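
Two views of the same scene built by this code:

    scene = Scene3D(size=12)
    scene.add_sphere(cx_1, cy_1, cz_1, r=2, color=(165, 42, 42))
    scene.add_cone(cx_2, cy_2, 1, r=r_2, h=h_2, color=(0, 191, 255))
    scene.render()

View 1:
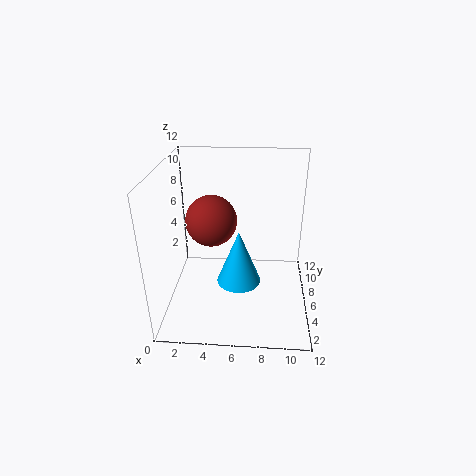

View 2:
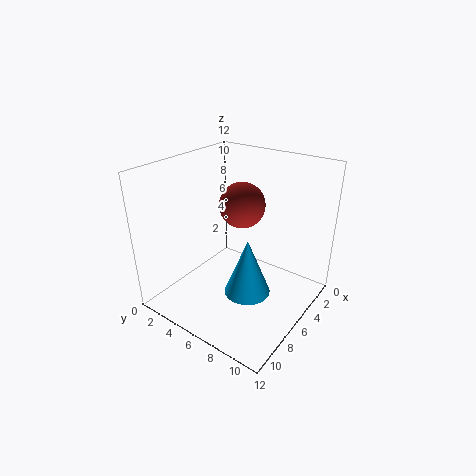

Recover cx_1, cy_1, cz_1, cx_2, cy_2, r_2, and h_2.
cx_1 = 4; cy_1 = 5; cz_1 = 8; cx_2 = 6; cy_2 = 7; r_2 = 2; h_2 = 5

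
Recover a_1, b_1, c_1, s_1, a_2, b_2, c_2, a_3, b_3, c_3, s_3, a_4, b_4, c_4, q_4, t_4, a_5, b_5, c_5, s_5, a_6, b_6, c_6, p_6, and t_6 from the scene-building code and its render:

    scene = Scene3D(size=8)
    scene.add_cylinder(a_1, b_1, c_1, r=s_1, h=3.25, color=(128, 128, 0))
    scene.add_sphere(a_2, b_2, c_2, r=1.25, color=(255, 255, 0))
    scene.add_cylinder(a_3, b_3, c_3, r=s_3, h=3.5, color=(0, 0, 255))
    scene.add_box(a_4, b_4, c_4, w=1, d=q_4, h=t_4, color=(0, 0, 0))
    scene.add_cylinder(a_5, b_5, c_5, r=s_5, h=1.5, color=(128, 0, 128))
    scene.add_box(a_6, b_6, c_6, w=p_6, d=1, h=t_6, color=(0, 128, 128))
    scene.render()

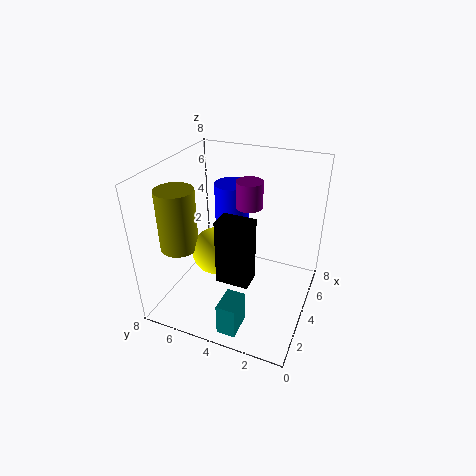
a_1 = 2, b_1 = 6.5, c_1 = 4, s_1 = 1, a_2 = 2.75, b_2 = 4.75, c_2 = 3.75, a_3 = 5.5, b_3 = 5, c_3 = 3, s_3 = 1, a_4 = 0.25, b_4 = 2, c_4 = 4, q_4 = 1.5, t_4 = 3, a_5 = 5, b_5 = 3.75, c_5 = 5.5, s_5 = 0.75, a_6 = 0.5, b_6 = 2.75, c_6 = 0.25, p_6 = 1.5, t_6 = 1.75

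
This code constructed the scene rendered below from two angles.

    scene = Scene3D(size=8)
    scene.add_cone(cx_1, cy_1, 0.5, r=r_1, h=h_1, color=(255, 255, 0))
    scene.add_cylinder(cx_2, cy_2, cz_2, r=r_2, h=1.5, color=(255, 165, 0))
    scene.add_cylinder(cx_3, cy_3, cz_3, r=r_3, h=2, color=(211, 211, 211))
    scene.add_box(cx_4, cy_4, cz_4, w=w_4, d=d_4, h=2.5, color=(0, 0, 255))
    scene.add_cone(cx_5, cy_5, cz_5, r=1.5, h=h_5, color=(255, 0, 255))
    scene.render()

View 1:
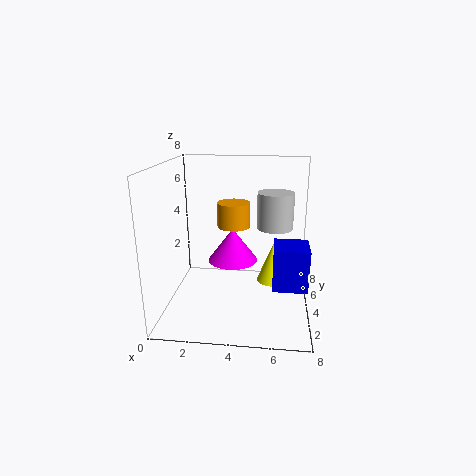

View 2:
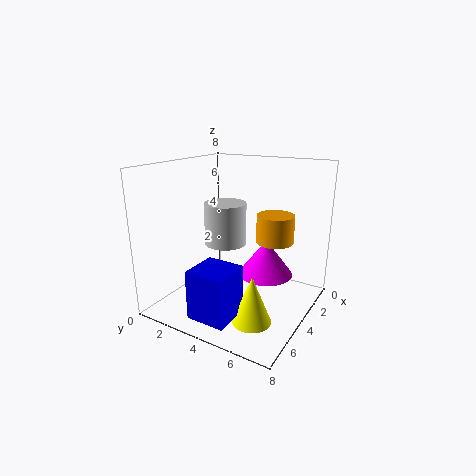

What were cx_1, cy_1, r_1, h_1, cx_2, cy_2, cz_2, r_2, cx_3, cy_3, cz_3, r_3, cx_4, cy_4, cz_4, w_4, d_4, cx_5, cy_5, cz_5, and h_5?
cx_1 = 6, cy_1 = 6, r_1 = 1, h_1 = 2.5, cx_2 = 3.5, cy_2 = 6, cz_2 = 4, r_2 = 1, cx_3 = 6, cy_3 = 4.5, cz_3 = 4.5, r_3 = 1, cx_4 = 6, cy_4 = 3.5, cz_4 = 1, w_4 = 2, d_4 = 2, cx_5 = 3.5, cy_5 = 5.5, cz_5 = 2, h_5 = 2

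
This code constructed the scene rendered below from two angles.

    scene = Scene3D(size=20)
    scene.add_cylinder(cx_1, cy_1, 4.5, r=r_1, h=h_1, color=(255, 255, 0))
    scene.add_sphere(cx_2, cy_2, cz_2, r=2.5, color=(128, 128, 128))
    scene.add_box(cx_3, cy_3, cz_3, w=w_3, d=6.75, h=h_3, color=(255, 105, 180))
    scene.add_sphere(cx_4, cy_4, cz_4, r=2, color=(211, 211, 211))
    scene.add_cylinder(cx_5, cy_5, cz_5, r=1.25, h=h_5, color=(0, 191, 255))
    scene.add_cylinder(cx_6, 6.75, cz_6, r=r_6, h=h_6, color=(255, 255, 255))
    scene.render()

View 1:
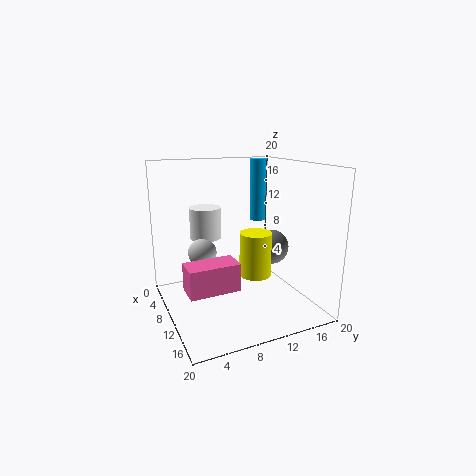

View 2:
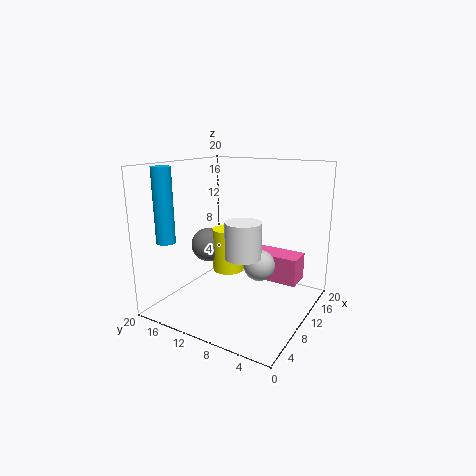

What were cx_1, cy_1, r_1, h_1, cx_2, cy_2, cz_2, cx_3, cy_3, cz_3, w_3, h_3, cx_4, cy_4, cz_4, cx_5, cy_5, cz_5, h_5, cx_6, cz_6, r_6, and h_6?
cx_1 = 11; cy_1 = 12.25; r_1 = 2.25; h_1 = 6.25; cx_2 = 10.25; cy_2 = 15.25; cz_2 = 8; cx_3 = 10.75; cy_3 = 1.75; cz_3 = 4.25; w_3 = 3.5; h_3 = 3.75; cx_4 = 7.75; cy_4 = 5.5; cz_4 = 7.75; cx_5 = 3; cy_5 = 16.75; cz_5 = 10.25; h_5 = 9.75; cx_6 = 5.75; cz_6 = 9.25; r_6 = 2.25; h_6 = 4.5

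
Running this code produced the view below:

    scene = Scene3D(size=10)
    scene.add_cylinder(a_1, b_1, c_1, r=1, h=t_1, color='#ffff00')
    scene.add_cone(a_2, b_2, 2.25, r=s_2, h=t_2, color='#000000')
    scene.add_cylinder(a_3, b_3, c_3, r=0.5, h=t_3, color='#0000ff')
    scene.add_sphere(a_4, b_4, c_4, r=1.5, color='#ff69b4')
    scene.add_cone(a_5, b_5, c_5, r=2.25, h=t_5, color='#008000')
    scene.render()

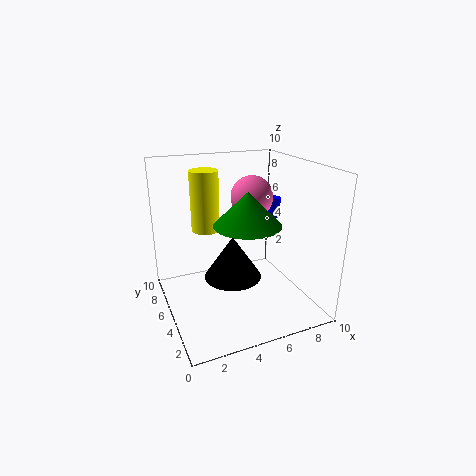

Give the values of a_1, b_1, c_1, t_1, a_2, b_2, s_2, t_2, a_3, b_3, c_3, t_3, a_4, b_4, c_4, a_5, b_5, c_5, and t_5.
a_1 = 3.25; b_1 = 6.75; c_1 = 5.25; t_1 = 4.25; a_2 = 4.5; b_2 = 4.75; s_2 = 2; t_2 = 3; a_3 = 8.75; b_3 = 6.75; c_3 = 5.5; t_3 = 1.5; a_4 = 6.5; b_4 = 6; c_4 = 7.5; a_5 = 5.25; b_5 = 4; c_5 = 6.25; t_5 = 2.25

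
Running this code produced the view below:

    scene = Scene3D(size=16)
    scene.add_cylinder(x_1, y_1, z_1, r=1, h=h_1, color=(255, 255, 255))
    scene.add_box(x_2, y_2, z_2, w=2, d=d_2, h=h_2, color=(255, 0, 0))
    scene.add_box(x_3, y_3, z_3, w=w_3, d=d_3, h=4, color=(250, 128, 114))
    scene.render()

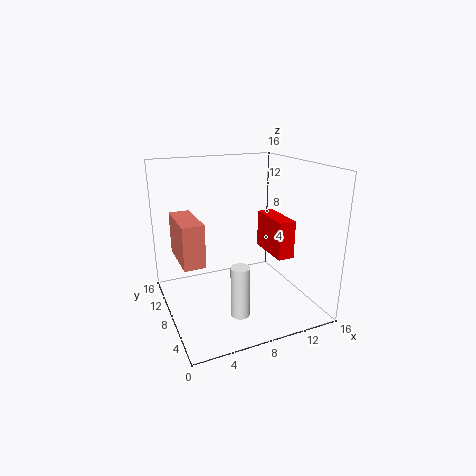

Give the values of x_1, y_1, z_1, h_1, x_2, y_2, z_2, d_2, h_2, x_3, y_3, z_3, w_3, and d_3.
x_1 = 6.5, y_1 = 4, z_1 = 1, h_1 = 5.5, x_2 = 12.5, y_2 = 6.5, z_2 = 5, d_2 = 5.5, h_2 = 4.5, x_3 = 0.5, y_3 = 2.5, z_3 = 8, w_3 = 2, d_3 = 5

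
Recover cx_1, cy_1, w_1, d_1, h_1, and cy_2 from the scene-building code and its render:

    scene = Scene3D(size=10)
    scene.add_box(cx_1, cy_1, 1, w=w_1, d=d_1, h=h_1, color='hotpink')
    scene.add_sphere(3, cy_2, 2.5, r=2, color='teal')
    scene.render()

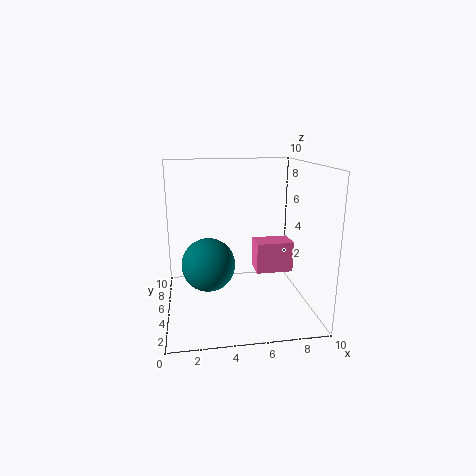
cx_1 = 7; cy_1 = 7.5; w_1 = 3; d_1 = 2; h_1 = 2.5; cy_2 = 6.5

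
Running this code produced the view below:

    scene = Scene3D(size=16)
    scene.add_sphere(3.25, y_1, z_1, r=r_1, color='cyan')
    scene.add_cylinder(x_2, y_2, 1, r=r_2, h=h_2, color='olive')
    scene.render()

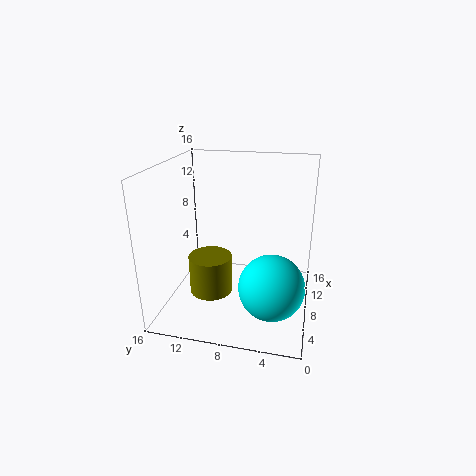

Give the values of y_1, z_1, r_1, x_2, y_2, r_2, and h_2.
y_1 = 3.5
z_1 = 5.25
r_1 = 3.25
x_2 = 7.75
y_2 = 11.25
r_2 = 2.5
h_2 = 4.5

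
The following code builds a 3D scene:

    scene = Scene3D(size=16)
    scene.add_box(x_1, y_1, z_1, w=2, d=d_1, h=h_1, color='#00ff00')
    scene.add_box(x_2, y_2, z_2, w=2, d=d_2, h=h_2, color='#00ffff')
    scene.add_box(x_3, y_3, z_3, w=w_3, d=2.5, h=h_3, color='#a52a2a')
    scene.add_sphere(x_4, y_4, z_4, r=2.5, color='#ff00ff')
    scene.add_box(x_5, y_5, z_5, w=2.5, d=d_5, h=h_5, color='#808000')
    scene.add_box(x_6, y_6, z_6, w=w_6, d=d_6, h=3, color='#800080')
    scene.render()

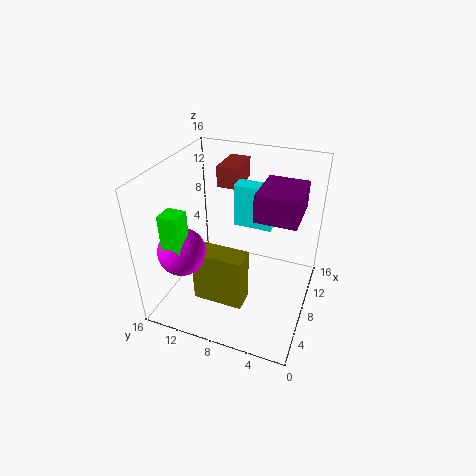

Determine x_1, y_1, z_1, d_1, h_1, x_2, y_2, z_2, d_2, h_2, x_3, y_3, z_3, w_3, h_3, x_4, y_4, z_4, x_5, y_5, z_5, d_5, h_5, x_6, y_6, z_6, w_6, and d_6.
x_1 = 1.5; y_1 = 11.5; z_1 = 7; d_1 = 2; h_1 = 6; x_2 = 10.5; y_2 = 5; z_2 = 8; d_2 = 4.5; h_2 = 5; x_3 = 11.5; y_3 = 9.5; z_3 = 12; w_3 = 4.5; h_3 = 2.5; x_4 = 3.5; y_4 = 12.5; z_4 = 8; x_5 = 3.5; y_5 = 6; z_5 = 2; d_5 = 5.5; h_5 = 6; x_6 = 7; y_6 = 1.5; z_6 = 11; w_6 = 5.5; d_6 = 4.5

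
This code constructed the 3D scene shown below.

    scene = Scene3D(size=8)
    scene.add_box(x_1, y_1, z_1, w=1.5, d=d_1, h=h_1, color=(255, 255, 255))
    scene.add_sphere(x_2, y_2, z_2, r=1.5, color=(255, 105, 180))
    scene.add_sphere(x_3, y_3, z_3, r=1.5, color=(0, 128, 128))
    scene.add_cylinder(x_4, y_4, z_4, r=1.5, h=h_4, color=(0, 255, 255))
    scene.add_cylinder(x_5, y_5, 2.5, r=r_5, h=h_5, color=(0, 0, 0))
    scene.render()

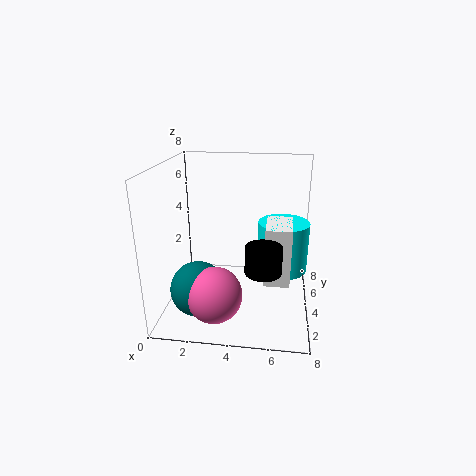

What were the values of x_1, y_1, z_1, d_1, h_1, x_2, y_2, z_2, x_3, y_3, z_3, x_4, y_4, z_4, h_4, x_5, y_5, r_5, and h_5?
x_1 = 5.5
y_1 = 4
z_1 = 1
d_1 = 2.5
h_1 = 3.5
x_2 = 3
y_2 = 2
z_2 = 1.5
x_3 = 2
y_3 = 2.5
z_3 = 1.5
x_4 = 6.5
y_4 = 5.5
z_4 = 1.5
h_4 = 3
x_5 = 5.5
y_5 = 3
r_5 = 1
h_5 = 1.5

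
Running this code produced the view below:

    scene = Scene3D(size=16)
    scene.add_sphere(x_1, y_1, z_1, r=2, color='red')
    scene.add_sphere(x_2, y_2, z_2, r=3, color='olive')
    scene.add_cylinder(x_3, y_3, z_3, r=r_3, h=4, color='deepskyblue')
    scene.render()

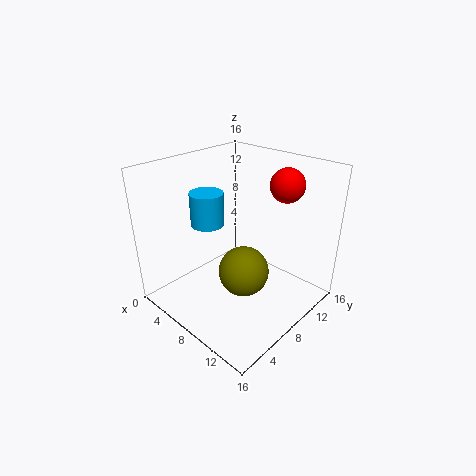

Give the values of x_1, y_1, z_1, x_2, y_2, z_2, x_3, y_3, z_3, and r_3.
x_1 = 10
y_1 = 14
z_1 = 13
x_2 = 8
y_2 = 9
z_2 = 3
x_3 = 3
y_3 = 8
z_3 = 8
r_3 = 2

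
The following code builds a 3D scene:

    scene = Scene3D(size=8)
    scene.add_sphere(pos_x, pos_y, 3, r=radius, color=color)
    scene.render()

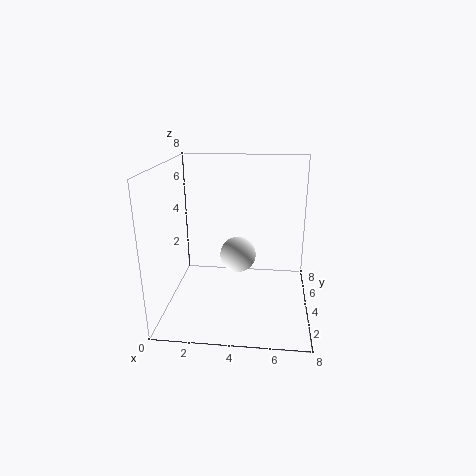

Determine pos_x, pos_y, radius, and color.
pos_x = 4
pos_y = 4
radius = 1
color = 'white'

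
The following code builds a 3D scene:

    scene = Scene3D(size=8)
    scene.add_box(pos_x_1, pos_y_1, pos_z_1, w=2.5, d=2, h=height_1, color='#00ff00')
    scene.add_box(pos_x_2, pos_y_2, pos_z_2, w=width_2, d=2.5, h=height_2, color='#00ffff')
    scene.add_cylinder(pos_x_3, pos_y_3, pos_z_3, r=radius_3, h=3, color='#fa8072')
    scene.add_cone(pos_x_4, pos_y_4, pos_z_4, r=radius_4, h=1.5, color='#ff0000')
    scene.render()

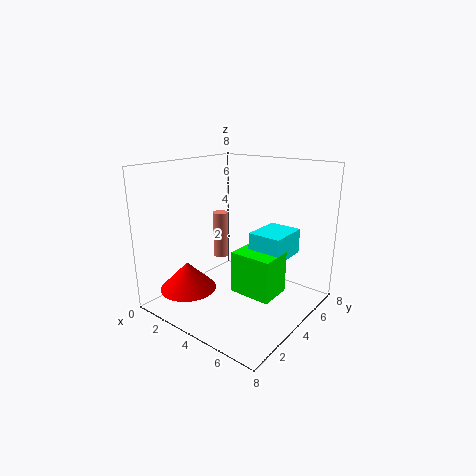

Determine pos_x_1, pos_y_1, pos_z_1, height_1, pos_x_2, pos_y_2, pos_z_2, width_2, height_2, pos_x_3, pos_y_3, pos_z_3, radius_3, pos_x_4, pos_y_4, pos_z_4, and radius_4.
pos_x_1 = 3.5, pos_y_1 = 4, pos_z_1 = 0.5, height_1 = 2.5, pos_x_2 = 4, pos_y_2 = 5, pos_z_2 = 2.5, width_2 = 2, height_2 = 1.5, pos_x_3 = 1, pos_y_3 = 6, pos_z_3 = 1.5, radius_3 = 0.5, pos_x_4 = 2.5, pos_y_4 = 1.5, pos_z_4 = 1.5, radius_4 = 1.5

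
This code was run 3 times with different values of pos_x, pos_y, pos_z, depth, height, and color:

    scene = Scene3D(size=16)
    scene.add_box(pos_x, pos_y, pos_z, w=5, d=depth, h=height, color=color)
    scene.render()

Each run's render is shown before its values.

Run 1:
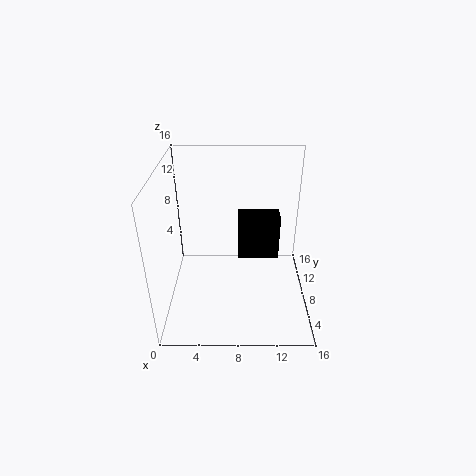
pos_x = 8; pos_y = 10.5; pos_z = 3.5; depth = 2.5; height = 5.5; color = 'black'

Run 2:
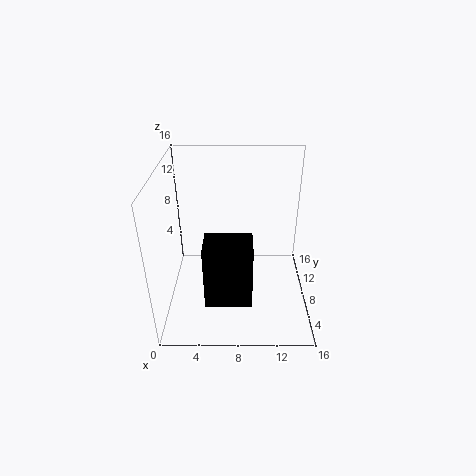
pos_x = 4.5; pos_y = 3; pos_z = 2.5; depth = 3.5; height = 7; color = 'black'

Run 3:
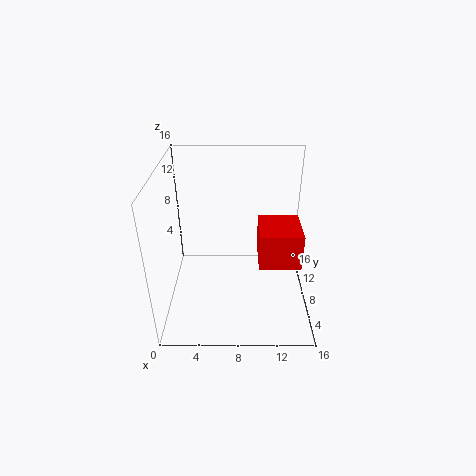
pos_x = 10.5; pos_y = 8; pos_z = 3.5; depth = 5.5; height = 4.5; color = 'red'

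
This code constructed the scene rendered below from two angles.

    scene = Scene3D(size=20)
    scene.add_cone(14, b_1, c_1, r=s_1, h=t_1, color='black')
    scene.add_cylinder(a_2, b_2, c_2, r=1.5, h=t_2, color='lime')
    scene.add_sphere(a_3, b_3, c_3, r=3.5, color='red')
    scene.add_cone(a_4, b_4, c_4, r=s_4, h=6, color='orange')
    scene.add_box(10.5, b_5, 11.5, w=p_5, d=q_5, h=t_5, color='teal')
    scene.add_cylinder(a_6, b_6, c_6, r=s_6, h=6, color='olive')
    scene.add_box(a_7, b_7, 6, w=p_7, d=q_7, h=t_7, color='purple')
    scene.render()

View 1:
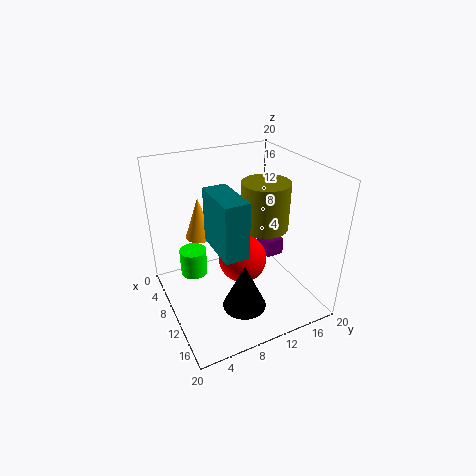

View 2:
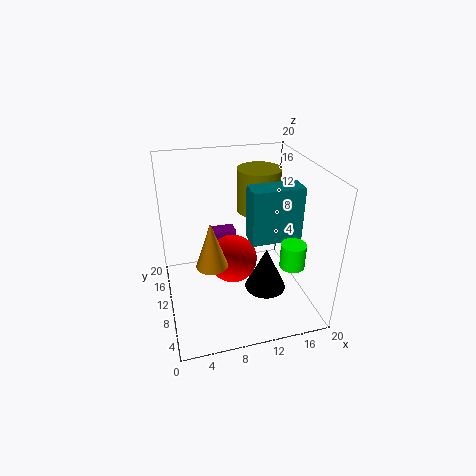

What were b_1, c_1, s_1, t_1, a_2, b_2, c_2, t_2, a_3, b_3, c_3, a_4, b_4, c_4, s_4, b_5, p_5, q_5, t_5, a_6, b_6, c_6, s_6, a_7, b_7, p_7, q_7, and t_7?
b_1 = 9
c_1 = 1.5
s_1 = 3
t_1 = 6.5
a_2 = 14.5
b_2 = 2
c_2 = 10
t_2 = 3
a_3 = 9.5
b_3 = 11
c_3 = 6
a_4 = 5.5
b_4 = 6
c_4 = 9
s_4 = 2
b_5 = 5
p_5 = 6.5
q_5 = 3
t_5 = 7
a_6 = 13.5
b_6 = 12
c_6 = 13
s_6 = 3
a_7 = 7.5
b_7 = 14.5
p_7 = 3.5
q_7 = 2.5
t_7 = 2.5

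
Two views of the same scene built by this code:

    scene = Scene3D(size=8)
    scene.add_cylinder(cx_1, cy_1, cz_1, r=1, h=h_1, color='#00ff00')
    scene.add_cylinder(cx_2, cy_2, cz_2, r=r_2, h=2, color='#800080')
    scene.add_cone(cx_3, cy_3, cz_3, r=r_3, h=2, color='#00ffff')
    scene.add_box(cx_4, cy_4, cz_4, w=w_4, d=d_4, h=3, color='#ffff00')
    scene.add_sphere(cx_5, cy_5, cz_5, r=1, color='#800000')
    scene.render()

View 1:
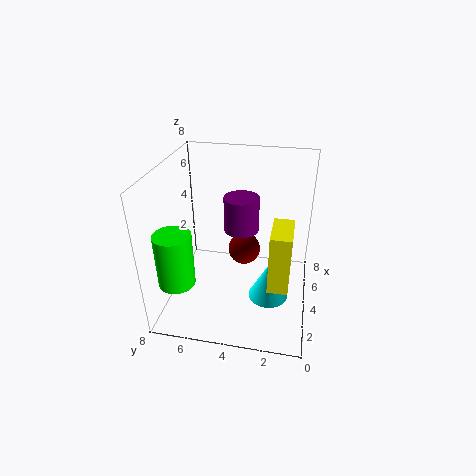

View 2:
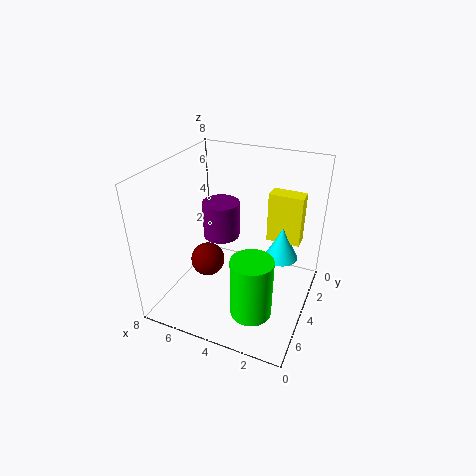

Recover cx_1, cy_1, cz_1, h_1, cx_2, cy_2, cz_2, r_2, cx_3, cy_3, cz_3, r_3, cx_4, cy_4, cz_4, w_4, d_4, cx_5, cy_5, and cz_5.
cx_1 = 2
cy_1 = 7
cz_1 = 2
h_1 = 3
cx_2 = 5
cy_2 = 4
cz_2 = 4
r_2 = 1
cx_3 = 2
cy_3 = 2
cz_3 = 2
r_3 = 1
cx_4 = 1
cy_4 = 1
cz_4 = 3
w_4 = 2
d_4 = 1
cx_5 = 6
cy_5 = 4
cz_5 = 2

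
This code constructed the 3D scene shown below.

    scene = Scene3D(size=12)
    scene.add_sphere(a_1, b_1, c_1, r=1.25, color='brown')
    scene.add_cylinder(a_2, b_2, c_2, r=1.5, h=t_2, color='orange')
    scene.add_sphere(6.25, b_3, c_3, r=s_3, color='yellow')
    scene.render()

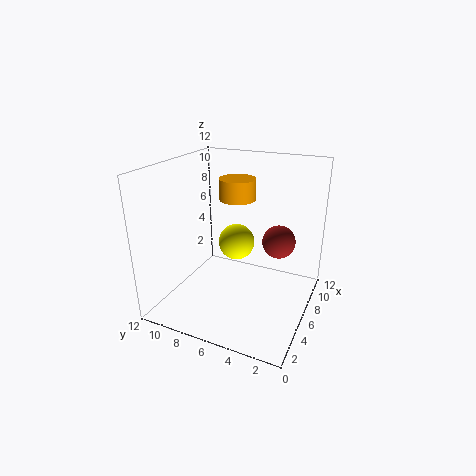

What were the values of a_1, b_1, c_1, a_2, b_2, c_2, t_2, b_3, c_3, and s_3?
a_1 = 5.25
b_1 = 2.25
c_1 = 6.75
a_2 = 7
b_2 = 6.5
c_2 = 9
t_2 = 1.75
b_3 = 6.25
c_3 = 5.5
s_3 = 1.5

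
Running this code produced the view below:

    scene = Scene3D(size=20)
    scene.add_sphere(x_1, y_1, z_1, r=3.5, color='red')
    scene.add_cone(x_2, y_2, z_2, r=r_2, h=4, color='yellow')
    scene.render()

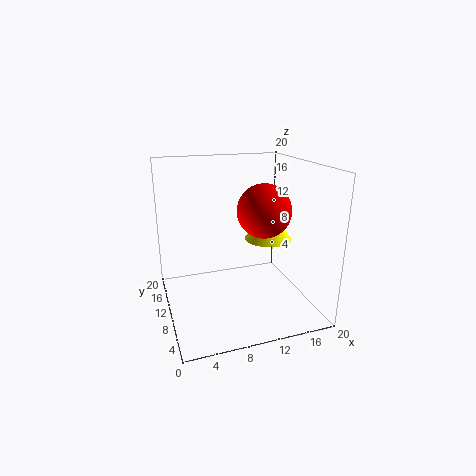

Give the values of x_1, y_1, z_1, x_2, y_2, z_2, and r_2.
x_1 = 12.5, y_1 = 7, z_1 = 14.5, x_2 = 15.5, y_2 = 12, z_2 = 8.5, r_2 = 3.5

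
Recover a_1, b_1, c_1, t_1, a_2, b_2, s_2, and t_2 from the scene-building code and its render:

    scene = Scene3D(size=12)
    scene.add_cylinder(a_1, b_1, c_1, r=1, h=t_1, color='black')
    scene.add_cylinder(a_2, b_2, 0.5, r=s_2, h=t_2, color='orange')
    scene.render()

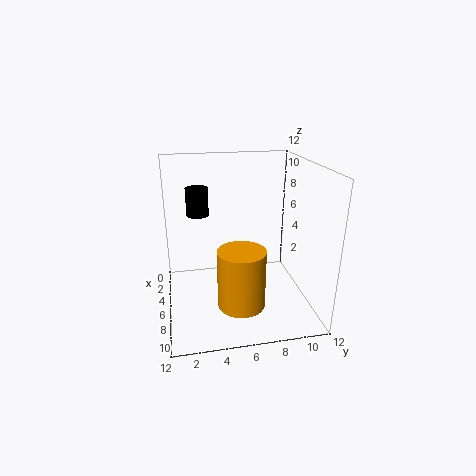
a_1 = 2.5, b_1 = 3, c_1 = 7, t_1 = 2.5, a_2 = 7.5, b_2 = 6, s_2 = 2, t_2 = 5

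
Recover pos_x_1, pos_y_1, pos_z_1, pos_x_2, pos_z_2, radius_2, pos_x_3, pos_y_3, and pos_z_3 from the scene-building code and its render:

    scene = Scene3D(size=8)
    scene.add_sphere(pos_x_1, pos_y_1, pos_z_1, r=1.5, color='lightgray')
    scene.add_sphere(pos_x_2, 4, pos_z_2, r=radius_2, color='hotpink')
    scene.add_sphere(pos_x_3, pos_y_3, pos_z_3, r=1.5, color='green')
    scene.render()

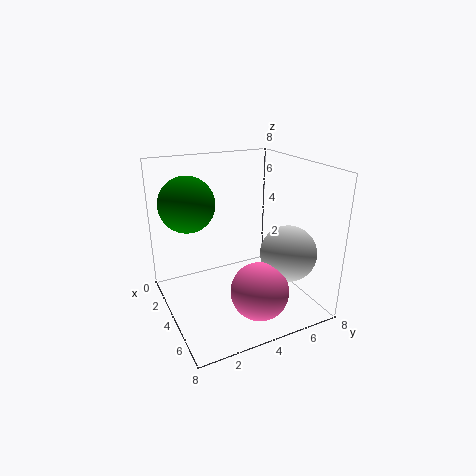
pos_x_1 = 6, pos_y_1 = 6, pos_z_1 = 3.5, pos_x_2 = 6.5, pos_z_2 = 2, radius_2 = 1.5, pos_x_3 = 3, pos_y_3 = 1.5, pos_z_3 = 6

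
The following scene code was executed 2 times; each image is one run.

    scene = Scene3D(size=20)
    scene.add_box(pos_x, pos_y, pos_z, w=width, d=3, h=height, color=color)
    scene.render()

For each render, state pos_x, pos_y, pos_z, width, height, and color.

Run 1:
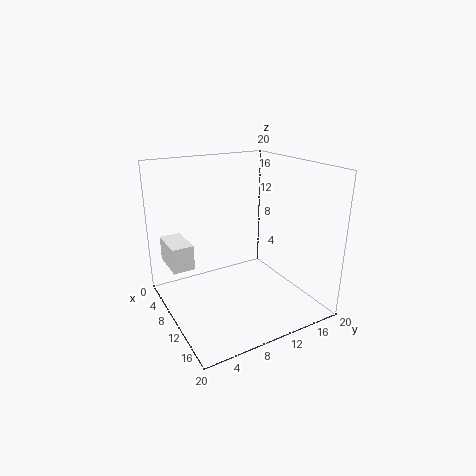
pos_x = 3; pos_y = 1; pos_z = 6; width = 5.5; height = 3.5; color = 'white'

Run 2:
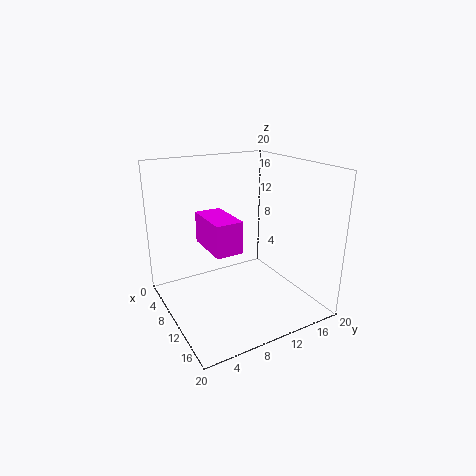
pos_x = 13.5; pos_y = 2.5; pos_z = 12.5; width = 5.5; height = 3.5; color = 'magenta'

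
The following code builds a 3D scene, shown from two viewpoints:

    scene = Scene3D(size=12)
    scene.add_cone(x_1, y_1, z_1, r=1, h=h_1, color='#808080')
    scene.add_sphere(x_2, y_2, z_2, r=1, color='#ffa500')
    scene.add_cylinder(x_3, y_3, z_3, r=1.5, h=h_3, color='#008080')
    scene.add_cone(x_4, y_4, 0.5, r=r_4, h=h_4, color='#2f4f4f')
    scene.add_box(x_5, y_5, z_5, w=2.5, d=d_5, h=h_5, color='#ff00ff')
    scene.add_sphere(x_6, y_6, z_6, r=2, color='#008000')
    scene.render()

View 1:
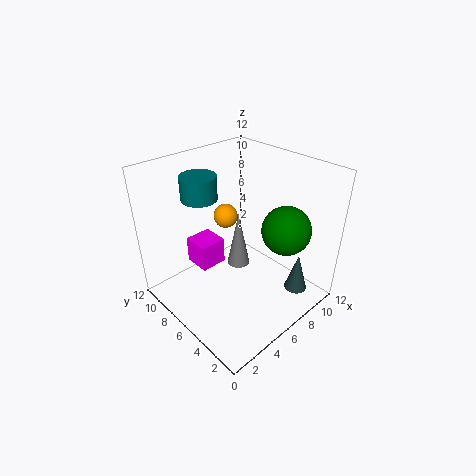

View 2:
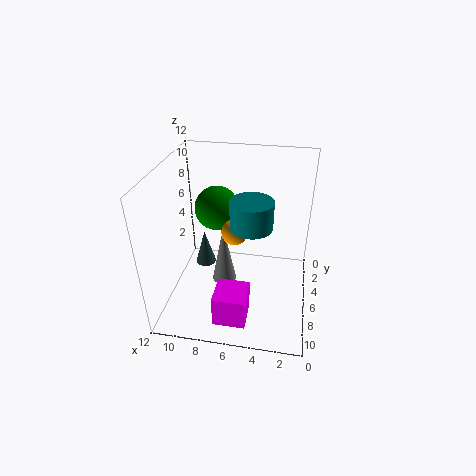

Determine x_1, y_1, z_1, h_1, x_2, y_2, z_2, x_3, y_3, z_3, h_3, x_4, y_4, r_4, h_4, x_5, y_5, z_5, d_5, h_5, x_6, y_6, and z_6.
x_1 = 7
y_1 = 7
z_1 = 2.5
h_1 = 5
x_2 = 6
y_2 = 7.5
z_2 = 7.5
x_3 = 4.5
y_3 = 9
z_3 = 9
h_3 = 2
x_4 = 10
y_4 = 2.5
r_4 = 1
h_4 = 3.5
x_5 = 4.5
y_5 = 9
z_5 = 1.5
d_5 = 2.5
h_5 = 2.5
x_6 = 8.5
y_6 = 3
z_6 = 7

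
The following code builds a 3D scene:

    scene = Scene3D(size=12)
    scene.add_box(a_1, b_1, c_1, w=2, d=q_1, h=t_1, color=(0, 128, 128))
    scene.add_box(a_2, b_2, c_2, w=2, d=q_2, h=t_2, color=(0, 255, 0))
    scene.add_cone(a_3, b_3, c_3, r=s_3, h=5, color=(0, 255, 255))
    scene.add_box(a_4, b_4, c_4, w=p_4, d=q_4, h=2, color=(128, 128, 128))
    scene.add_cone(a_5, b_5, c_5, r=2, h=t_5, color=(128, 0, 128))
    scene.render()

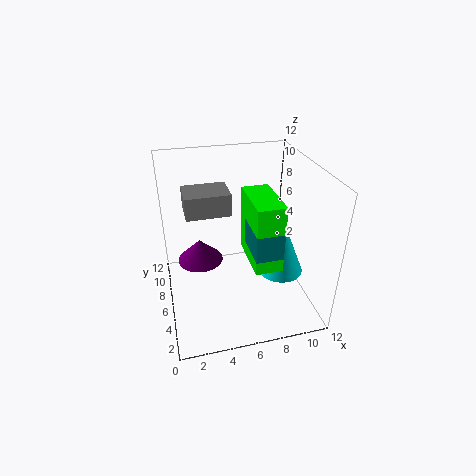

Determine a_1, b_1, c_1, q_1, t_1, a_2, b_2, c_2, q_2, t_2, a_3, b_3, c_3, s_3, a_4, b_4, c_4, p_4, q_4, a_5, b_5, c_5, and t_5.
a_1 = 6; b_1 = 1; c_1 = 7; q_1 = 3; t_1 = 2; a_2 = 6; b_2 = 1; c_2 = 6; q_2 = 4; t_2 = 5; a_3 = 10; b_3 = 6; c_3 = 2; s_3 = 2; a_4 = 2; b_4 = 8; c_4 = 7; p_4 = 4; q_4 = 3; a_5 = 3; b_5 = 8; c_5 = 3; t_5 = 2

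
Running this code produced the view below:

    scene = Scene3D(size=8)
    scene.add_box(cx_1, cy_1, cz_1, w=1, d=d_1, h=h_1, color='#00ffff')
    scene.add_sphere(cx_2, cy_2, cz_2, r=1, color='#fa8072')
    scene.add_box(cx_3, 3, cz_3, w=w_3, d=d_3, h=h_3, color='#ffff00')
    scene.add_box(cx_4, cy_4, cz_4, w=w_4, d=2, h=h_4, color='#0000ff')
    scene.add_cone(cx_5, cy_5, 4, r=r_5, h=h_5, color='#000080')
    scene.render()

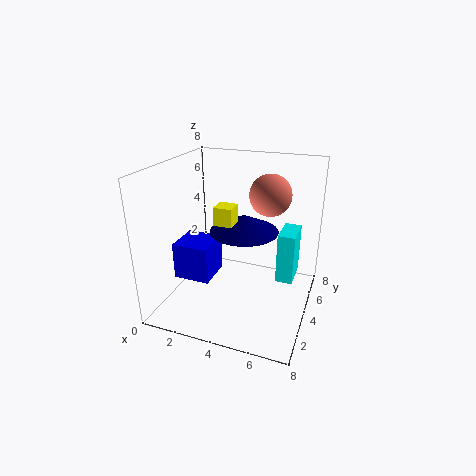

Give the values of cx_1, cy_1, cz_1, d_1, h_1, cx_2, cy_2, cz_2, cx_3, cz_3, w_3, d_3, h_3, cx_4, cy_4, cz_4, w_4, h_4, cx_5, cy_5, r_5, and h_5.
cx_1 = 6; cy_1 = 5; cz_1 = 1; d_1 = 2; h_1 = 3; cx_2 = 6; cy_2 = 3; cz_2 = 7; cx_3 = 3; cz_3 = 5; w_3 = 1; d_3 = 1; h_3 = 1; cx_4 = 1; cy_4 = 2; cz_4 = 2; w_4 = 2; h_4 = 2; cx_5 = 4; cy_5 = 5; r_5 = 2; h_5 = 1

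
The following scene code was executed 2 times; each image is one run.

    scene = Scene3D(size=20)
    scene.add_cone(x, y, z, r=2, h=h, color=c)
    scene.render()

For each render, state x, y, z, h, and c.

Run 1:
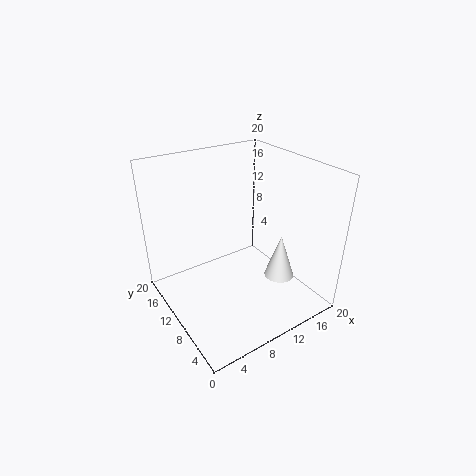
x = 13.5
y = 5
z = 5.5
h = 6
c = 'white'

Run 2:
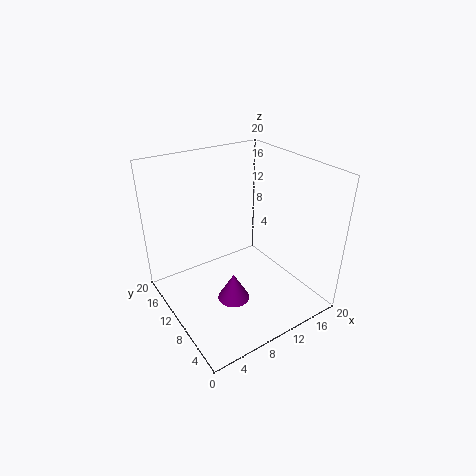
x = 6
y = 5
z = 5
h = 3.5
c = 'purple'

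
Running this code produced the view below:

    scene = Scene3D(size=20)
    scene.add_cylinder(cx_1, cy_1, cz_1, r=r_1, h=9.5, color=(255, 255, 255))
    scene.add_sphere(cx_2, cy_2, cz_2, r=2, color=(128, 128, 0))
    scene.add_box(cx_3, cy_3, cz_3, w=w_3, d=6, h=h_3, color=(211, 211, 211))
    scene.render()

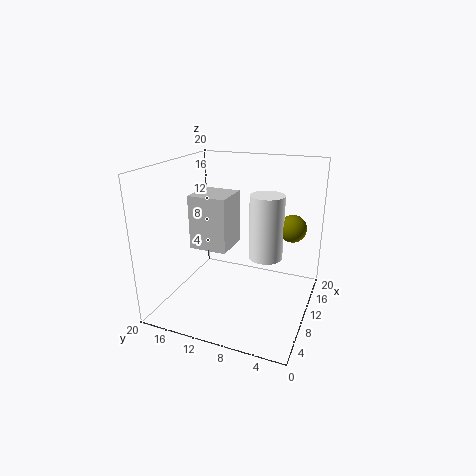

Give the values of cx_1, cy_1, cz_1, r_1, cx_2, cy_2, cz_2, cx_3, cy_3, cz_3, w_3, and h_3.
cx_1 = 13.5
cy_1 = 7
cz_1 = 6
r_1 = 2.5
cx_2 = 15
cy_2 = 3.5
cz_2 = 10.5
cx_3 = 12
cy_3 = 13
cz_3 = 6
w_3 = 6
h_3 = 8.5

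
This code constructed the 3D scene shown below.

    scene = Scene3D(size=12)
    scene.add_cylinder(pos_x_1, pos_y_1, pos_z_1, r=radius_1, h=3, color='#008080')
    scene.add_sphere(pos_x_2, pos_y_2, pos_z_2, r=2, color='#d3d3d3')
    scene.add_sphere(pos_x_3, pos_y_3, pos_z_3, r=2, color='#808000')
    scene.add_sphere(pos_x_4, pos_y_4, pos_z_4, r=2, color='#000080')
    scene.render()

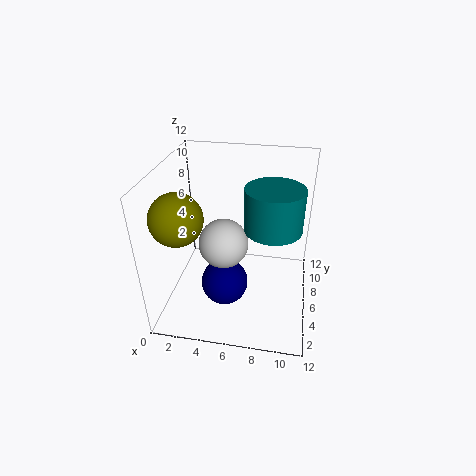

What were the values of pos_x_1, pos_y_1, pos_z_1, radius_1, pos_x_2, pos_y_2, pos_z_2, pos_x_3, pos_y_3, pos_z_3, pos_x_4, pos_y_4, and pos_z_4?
pos_x_1 = 9; pos_y_1 = 3; pos_z_1 = 9; radius_1 = 2; pos_x_2 = 5; pos_y_2 = 5; pos_z_2 = 6; pos_x_3 = 2; pos_y_3 = 3; pos_z_3 = 9; pos_x_4 = 5; pos_y_4 = 5; pos_z_4 = 2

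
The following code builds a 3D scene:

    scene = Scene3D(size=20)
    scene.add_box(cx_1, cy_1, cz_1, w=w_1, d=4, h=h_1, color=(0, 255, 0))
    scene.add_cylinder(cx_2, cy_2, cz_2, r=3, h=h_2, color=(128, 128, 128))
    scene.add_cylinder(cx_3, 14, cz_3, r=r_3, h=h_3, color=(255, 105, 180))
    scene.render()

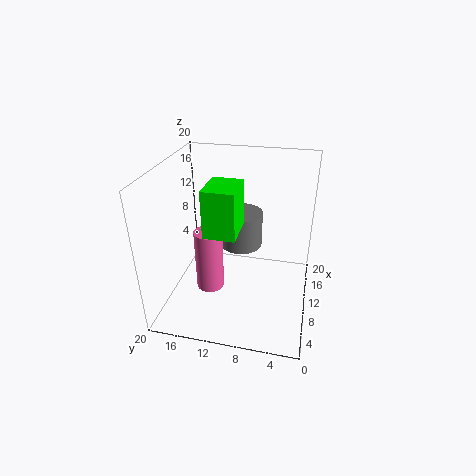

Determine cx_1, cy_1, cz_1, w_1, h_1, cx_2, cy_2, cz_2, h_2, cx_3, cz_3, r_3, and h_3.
cx_1 = 4, cy_1 = 9, cz_1 = 13, w_1 = 5, h_1 = 6, cx_2 = 12, cy_2 = 10, cz_2 = 8, h_2 = 5, cx_3 = 9, cz_3 = 2, r_3 = 2, h_3 = 9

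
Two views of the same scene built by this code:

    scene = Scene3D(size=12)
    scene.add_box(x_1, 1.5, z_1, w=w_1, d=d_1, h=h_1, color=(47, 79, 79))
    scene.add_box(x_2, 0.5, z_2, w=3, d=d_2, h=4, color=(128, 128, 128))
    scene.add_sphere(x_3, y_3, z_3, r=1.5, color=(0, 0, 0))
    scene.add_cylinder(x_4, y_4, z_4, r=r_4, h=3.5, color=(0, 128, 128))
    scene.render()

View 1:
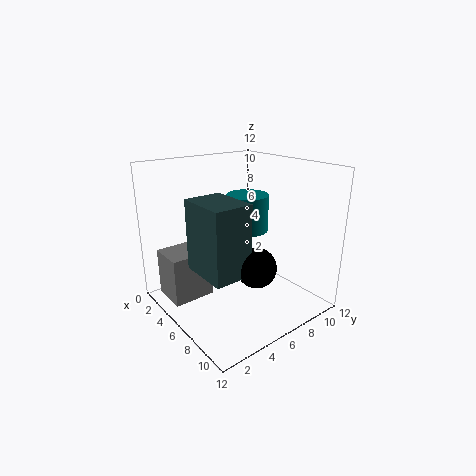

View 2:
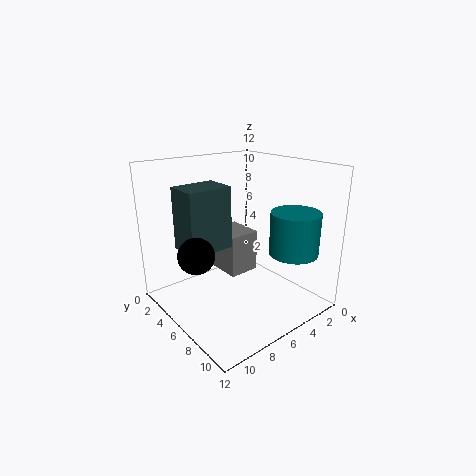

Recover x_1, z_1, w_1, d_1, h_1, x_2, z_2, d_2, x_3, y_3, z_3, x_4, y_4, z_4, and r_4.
x_1 = 5.5
z_1 = 4.5
w_1 = 4
d_1 = 3
h_1 = 5.5
x_2 = 2
z_2 = 1
d_2 = 3.5
x_3 = 9.5
y_3 = 5
z_3 = 5
x_4 = 3
y_4 = 9.5
z_4 = 5
r_4 = 2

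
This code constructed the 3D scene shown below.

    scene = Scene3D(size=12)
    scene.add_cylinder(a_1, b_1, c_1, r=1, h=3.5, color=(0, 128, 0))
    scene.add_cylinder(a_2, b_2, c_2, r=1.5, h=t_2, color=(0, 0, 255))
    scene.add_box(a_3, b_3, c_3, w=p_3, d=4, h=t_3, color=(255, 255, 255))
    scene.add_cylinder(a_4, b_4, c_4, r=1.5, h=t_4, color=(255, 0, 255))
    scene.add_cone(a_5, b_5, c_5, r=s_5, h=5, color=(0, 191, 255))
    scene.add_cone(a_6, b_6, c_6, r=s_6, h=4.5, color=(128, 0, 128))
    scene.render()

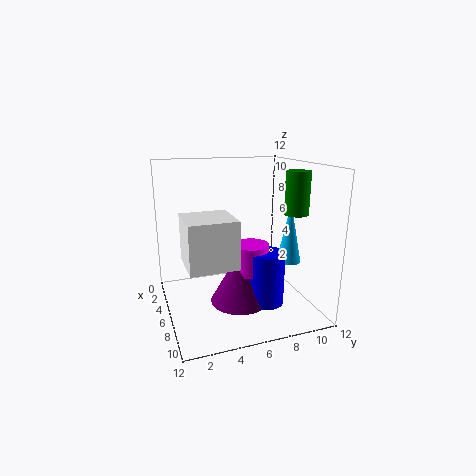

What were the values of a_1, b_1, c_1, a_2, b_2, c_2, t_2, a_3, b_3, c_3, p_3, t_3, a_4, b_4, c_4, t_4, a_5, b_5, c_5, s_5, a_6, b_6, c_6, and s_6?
a_1 = 7.5
b_1 = 10.5
c_1 = 8
a_2 = 7.5
b_2 = 8
c_2 = 0.5
t_2 = 4.5
a_3 = 4
b_3 = 1.5
c_3 = 4
p_3 = 4
t_3 = 4
a_4 = 6.5
b_4 = 7
c_4 = 3
t_4 = 2.5
a_5 = 7.5
b_5 = 10
c_5 = 4
s_5 = 1
a_6 = 6.5
b_6 = 6
c_6 = 0.5
s_6 = 2.5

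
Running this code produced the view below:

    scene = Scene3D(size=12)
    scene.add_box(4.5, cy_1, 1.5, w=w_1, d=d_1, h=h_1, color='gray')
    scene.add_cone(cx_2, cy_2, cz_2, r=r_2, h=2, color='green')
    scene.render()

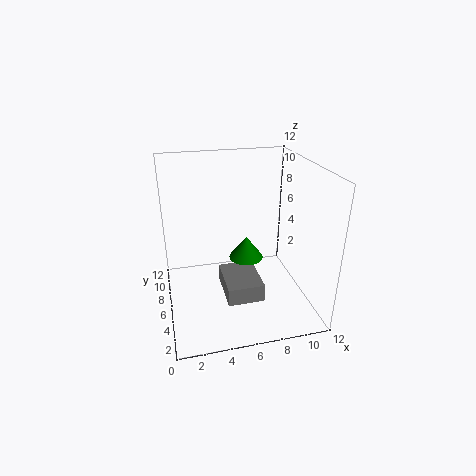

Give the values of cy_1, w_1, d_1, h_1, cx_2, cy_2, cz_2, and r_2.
cy_1 = 3; w_1 = 3; d_1 = 4; h_1 = 1.5; cx_2 = 7; cy_2 = 7; cz_2 = 3.5; r_2 = 1.5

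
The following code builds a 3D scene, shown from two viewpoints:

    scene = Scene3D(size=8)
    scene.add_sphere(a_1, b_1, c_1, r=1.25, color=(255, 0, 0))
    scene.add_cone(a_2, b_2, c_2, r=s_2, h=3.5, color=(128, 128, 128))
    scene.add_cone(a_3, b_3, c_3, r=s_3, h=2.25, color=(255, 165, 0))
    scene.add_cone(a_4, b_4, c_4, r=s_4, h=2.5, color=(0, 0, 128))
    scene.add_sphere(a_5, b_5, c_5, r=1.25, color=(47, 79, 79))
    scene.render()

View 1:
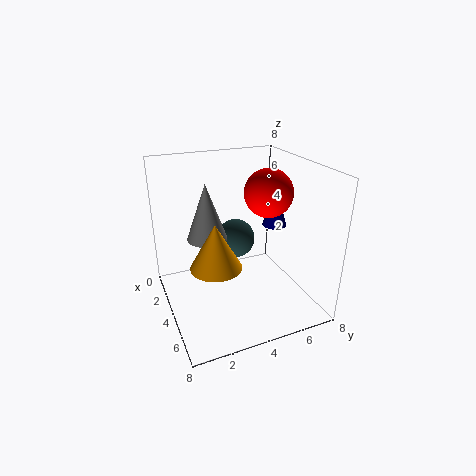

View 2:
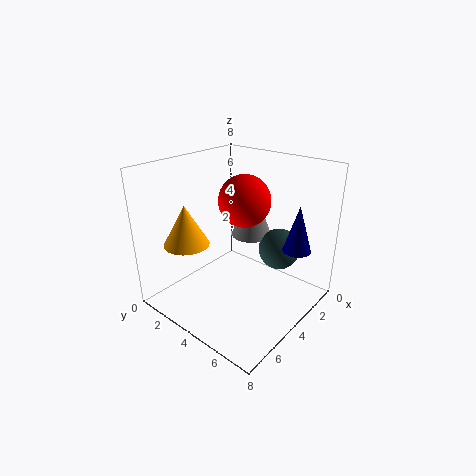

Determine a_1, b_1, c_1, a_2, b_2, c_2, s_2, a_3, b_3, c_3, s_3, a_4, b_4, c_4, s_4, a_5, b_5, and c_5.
a_1 = 5
b_1 = 5.25
c_1 = 6.75
a_2 = 1.5
b_2 = 3
c_2 = 3
s_2 = 1.25
a_3 = 6
b_3 = 2
c_3 = 3.75
s_3 = 1.25
a_4 = 2.75
b_4 = 7
c_4 = 3.75
s_4 = 0.75
a_5 = 1.25
b_5 = 5
c_5 = 2.5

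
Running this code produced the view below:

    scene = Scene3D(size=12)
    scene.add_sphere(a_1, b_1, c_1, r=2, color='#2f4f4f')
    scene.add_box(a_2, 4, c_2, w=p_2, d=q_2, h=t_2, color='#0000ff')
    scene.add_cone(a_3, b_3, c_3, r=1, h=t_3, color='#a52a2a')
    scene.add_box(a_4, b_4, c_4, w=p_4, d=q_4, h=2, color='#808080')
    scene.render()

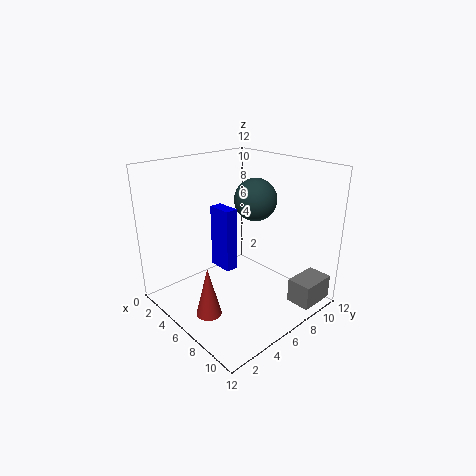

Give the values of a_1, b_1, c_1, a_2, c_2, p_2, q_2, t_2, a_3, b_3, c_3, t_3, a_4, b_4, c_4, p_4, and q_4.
a_1 = 4
b_1 = 10
c_1 = 8
a_2 = 5
c_2 = 4
p_2 = 2
q_2 = 1
t_2 = 5
a_3 = 7
b_3 = 2
c_3 = 1
t_3 = 4
a_4 = 10
b_4 = 8
c_4 = 1
p_4 = 2
q_4 = 3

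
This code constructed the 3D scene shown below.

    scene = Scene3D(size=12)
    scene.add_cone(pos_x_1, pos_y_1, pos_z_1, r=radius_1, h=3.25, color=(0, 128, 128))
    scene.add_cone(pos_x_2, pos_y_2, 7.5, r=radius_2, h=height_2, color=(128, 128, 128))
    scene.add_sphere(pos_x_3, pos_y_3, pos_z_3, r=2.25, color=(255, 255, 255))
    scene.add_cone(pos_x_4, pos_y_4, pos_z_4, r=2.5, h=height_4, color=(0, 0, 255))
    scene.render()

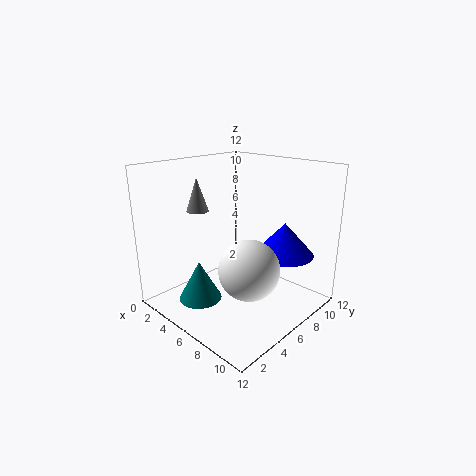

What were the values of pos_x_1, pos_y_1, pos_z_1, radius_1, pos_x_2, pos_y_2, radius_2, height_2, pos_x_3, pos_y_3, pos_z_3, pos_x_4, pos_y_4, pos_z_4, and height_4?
pos_x_1 = 4.75; pos_y_1 = 2.75; pos_z_1 = 1.25; radius_1 = 1.75; pos_x_2 = 1.5; pos_y_2 = 5.5; radius_2 = 1; height_2 = 3; pos_x_3 = 9.25; pos_y_3 = 3.75; pos_z_3 = 5; pos_x_4 = 8.75; pos_y_4 = 8.75; pos_z_4 = 4.5; height_4 = 2.75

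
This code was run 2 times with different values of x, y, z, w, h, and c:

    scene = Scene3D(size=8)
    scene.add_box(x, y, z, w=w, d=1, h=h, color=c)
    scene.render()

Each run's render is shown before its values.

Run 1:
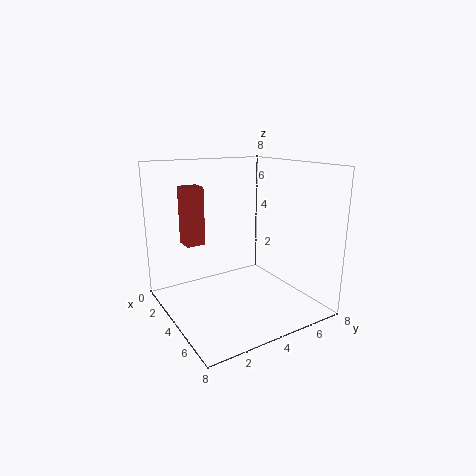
x = 3; y = 1; z = 4; w = 1; h = 3; c = 'brown'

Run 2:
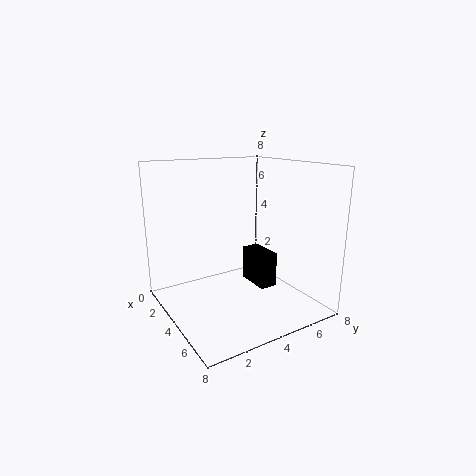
x = 3; y = 5; z = 1; w = 2; h = 2; c = 'black'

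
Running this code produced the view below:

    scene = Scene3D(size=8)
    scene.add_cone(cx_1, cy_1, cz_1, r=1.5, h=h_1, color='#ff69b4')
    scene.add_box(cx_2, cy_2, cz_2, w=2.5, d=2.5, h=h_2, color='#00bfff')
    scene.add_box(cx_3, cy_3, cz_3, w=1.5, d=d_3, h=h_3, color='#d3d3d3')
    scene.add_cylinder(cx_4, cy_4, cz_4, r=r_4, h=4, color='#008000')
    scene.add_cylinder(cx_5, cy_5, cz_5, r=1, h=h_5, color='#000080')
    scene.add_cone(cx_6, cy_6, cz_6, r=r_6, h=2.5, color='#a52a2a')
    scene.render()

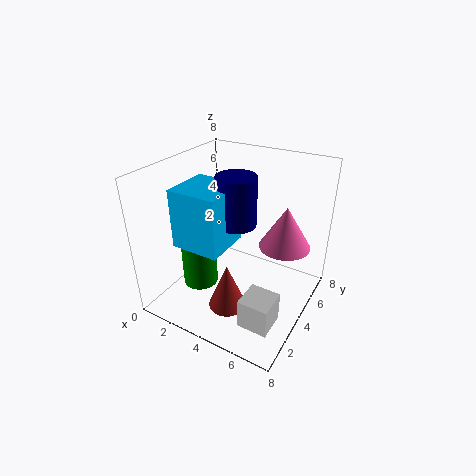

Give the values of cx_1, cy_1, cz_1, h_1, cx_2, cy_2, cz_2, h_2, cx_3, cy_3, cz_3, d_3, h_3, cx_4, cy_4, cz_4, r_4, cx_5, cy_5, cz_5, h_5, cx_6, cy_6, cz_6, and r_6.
cx_1 = 6
cy_1 = 6
cz_1 = 3
h_1 = 2.5
cx_2 = 2
cy_2 = 1
cz_2 = 4.5
h_2 = 3
cx_3 = 6
cy_3 = 0.5
cz_3 = 1.5
d_3 = 1.5
h_3 = 1.5
cx_4 = 2
cy_4 = 3
cz_4 = 1
r_4 = 1
cx_5 = 4.5
cy_5 = 3
cz_5 = 5.5
h_5 = 2.5
cx_6 = 4.5
cy_6 = 2
cz_6 = 1
r_6 = 1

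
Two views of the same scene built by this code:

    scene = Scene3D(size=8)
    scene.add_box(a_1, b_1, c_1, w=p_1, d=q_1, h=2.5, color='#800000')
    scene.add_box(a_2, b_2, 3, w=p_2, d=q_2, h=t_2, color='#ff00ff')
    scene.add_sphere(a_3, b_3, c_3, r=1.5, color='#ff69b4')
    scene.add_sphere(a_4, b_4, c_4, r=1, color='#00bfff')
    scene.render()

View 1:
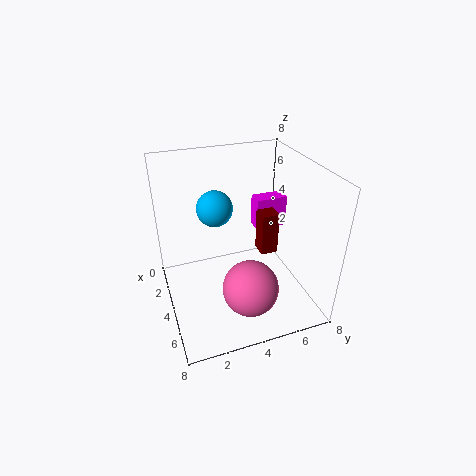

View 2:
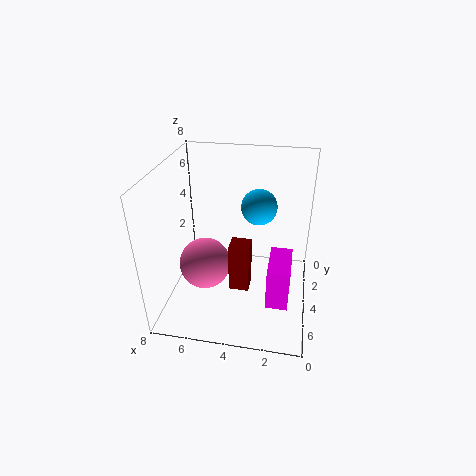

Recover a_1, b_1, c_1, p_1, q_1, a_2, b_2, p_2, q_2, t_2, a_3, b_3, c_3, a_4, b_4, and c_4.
a_1 = 3, b_1 = 5.5, c_1 = 2.5, p_1 = 1, q_1 = 1, a_2 = 1, b_2 = 6, p_2 = 1, q_2 = 2, t_2 = 2, a_3 = 6, b_3 = 4, c_3 = 2, a_4 = 3, b_4 = 3, c_4 = 5.5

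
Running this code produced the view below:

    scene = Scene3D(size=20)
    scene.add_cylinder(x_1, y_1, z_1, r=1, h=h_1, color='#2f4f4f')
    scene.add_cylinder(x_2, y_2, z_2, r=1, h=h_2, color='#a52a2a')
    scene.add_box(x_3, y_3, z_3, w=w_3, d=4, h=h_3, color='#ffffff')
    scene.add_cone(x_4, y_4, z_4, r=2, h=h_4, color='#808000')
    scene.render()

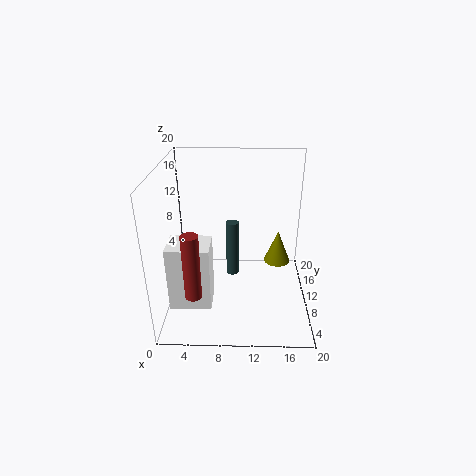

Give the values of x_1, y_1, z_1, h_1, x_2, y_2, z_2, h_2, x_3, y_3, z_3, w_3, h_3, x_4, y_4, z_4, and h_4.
x_1 = 9, y_1 = 15, z_1 = 1, h_1 = 9, x_2 = 5, y_2 = 1, z_2 = 7, h_2 = 8, x_3 = 2, y_3 = 1, z_3 = 5, w_3 = 5, h_3 = 8, x_4 = 16, y_4 = 14, z_4 = 4, h_4 = 5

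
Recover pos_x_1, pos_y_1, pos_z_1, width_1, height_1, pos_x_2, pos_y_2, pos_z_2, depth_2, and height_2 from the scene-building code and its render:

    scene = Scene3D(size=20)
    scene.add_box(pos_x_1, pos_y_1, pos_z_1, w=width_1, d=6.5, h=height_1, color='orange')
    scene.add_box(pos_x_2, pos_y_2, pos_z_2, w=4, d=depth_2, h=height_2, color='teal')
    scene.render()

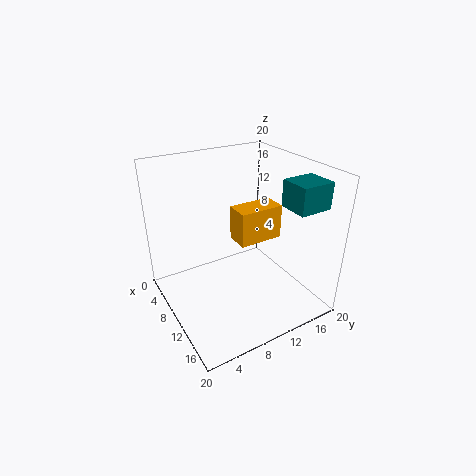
pos_x_1 = 7; pos_y_1 = 10.5; pos_z_1 = 8.5; width_1 = 3.5; height_1 = 5; pos_x_2 = 14; pos_y_2 = 14; pos_z_2 = 15.5; depth_2 = 4.5; height_2 = 3.5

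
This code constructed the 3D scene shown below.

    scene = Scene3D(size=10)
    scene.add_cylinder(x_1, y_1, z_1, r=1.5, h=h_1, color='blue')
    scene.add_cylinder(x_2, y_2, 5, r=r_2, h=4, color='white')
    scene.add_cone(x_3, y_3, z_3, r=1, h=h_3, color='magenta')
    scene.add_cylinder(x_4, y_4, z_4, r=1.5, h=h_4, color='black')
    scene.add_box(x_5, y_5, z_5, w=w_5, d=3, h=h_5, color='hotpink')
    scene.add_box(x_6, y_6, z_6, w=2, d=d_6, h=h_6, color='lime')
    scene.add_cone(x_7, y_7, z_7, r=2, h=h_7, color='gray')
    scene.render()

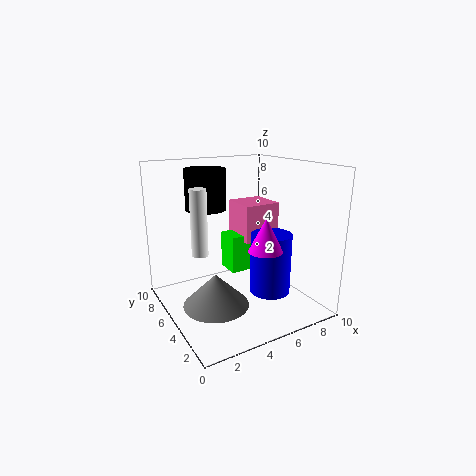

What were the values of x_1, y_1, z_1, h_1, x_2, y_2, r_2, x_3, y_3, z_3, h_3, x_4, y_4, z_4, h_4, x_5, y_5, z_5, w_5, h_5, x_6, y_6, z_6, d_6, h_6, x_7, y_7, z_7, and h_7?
x_1 = 7.5; y_1 = 4.5; z_1 = 0.5; h_1 = 4.5; x_2 = 1.5; y_2 = 3.5; r_2 = 0.5; x_3 = 4.5; y_3 = 1; z_3 = 5.5; h_3 = 2; x_4 = 4; y_4 = 8; z_4 = 6.5; h_4 = 3; x_5 = 7; y_5 = 7; z_5 = 3.5; w_5 = 3; h_5 = 3; x_6 = 6; y_6 = 7.5; z_6 = 1; d_6 = 2; h_6 = 3; x_7 = 2; y_7 = 2.5; z_7 = 2; h_7 = 2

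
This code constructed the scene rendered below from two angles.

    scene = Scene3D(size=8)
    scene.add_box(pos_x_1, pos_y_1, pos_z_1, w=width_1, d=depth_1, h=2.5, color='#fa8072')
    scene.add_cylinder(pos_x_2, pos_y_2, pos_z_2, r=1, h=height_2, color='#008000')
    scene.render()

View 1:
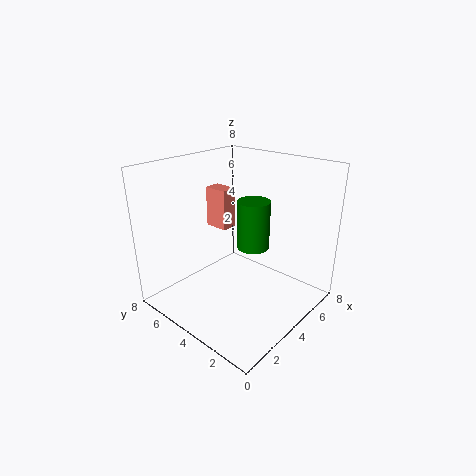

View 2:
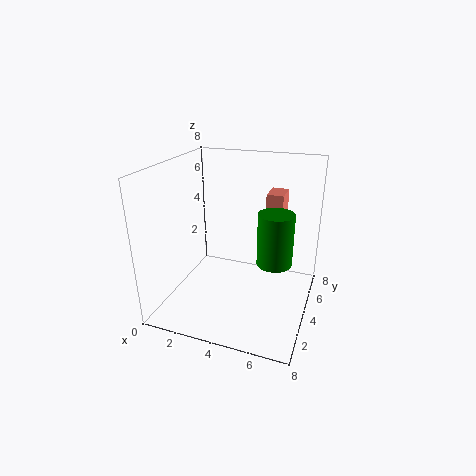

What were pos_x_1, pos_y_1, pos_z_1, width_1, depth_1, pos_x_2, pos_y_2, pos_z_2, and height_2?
pos_x_1 = 5
pos_y_1 = 6
pos_z_1 = 3.5
width_1 = 1
depth_1 = 1.5
pos_x_2 = 6
pos_y_2 = 4.5
pos_z_2 = 2.5
height_2 = 3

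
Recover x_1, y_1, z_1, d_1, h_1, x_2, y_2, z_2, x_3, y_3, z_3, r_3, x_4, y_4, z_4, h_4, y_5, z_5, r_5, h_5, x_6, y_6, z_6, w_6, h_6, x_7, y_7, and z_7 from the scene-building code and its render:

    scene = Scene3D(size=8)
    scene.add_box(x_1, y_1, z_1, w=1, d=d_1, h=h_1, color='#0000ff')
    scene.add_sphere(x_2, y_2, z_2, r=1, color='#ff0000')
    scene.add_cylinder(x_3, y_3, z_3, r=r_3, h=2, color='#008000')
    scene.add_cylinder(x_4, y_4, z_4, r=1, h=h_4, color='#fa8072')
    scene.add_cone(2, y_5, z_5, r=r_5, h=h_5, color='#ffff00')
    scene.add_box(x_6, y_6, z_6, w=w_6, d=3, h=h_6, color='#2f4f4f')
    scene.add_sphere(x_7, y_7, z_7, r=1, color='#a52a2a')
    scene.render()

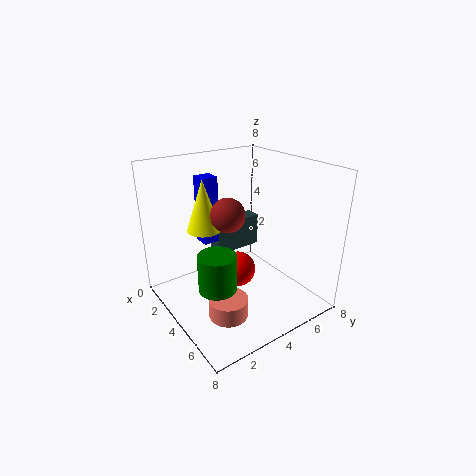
x_1 = 1
y_1 = 3
z_1 = 3
d_1 = 1
h_1 = 4
x_2 = 4
y_2 = 4
z_2 = 2
x_3 = 5
y_3 = 2
z_3 = 2
r_3 = 1
x_4 = 6
y_4 = 2
z_4 = 1
h_4 = 1
y_5 = 3
z_5 = 4
r_5 = 1
h_5 = 3
x_6 = 1
y_6 = 4
z_6 = 2
w_6 = 1
h_6 = 2
x_7 = 3
y_7 = 4
z_7 = 5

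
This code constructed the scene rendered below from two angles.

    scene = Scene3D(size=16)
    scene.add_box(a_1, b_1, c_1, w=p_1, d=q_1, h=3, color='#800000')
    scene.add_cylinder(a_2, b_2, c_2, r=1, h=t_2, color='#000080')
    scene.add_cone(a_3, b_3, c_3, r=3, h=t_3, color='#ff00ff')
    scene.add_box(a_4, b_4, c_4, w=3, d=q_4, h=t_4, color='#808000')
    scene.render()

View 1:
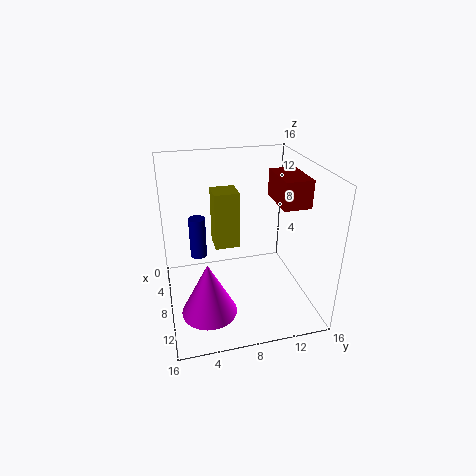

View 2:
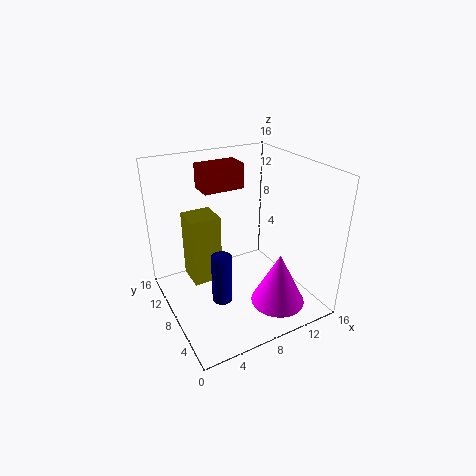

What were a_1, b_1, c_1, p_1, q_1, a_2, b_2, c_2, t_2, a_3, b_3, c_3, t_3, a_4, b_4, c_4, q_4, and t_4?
a_1 = 6
b_1 = 12
c_1 = 12
p_1 = 5
q_1 = 3
a_2 = 4
b_2 = 4
c_2 = 4
t_2 = 5
a_3 = 11
b_3 = 4
c_3 = 1
t_3 = 6
a_4 = 2
b_4 = 6
c_4 = 5
q_4 = 3
t_4 = 7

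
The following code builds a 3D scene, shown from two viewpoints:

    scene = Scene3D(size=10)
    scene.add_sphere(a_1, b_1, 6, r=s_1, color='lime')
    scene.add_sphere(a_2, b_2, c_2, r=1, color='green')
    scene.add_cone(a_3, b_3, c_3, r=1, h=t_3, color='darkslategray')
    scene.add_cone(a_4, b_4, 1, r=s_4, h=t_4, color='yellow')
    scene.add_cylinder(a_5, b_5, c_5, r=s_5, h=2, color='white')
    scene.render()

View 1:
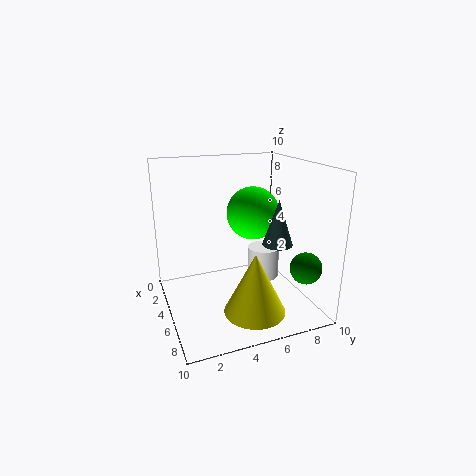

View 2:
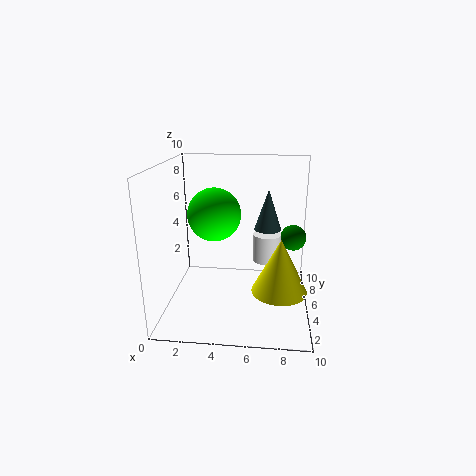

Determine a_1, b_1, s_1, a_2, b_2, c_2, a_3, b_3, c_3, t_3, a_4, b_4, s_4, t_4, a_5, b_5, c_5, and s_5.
a_1 = 3; b_1 = 7; s_1 = 2; a_2 = 9; b_2 = 8; c_2 = 4; a_3 = 7; b_3 = 7; c_3 = 5; t_3 = 3; a_4 = 8; b_4 = 5; s_4 = 2; t_4 = 4; a_5 = 7; b_5 = 6; c_5 = 3; s_5 = 1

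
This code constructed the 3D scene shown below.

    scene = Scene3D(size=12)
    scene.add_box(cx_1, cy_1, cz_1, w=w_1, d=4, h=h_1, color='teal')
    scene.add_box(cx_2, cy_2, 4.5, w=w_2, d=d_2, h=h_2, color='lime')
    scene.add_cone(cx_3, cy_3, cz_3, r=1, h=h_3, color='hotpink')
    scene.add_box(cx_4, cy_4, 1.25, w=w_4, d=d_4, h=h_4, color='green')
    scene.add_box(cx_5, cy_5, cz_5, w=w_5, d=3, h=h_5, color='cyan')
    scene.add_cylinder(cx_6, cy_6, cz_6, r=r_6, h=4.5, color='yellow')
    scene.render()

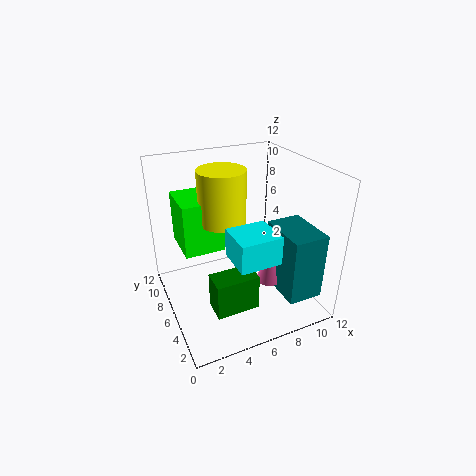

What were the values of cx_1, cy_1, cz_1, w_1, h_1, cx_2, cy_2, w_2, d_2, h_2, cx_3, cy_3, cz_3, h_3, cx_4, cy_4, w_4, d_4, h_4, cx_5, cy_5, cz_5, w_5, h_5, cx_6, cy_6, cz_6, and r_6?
cx_1 = 7.75; cy_1 = 0.25; cz_1 = 2.75; w_1 = 2.75; h_1 = 5.25; cx_2 = 1.75; cy_2 = 7; w_2 = 3.5; d_2 = 4; h_2 = 4.5; cx_3 = 7.5; cy_3 = 3.25; cz_3 = 3.25; h_3 = 3.5; cx_4 = 2.75; cy_4 = 2.5; w_4 = 3.5; d_4 = 2; h_4 = 3; cx_5 = 4.25; cy_5 = 1.5; cz_5 = 5.75; w_5 = 3.25; h_5 = 2.25; cx_6 = 5.25; cy_6 = 7.5; cz_6 = 7; r_6 = 2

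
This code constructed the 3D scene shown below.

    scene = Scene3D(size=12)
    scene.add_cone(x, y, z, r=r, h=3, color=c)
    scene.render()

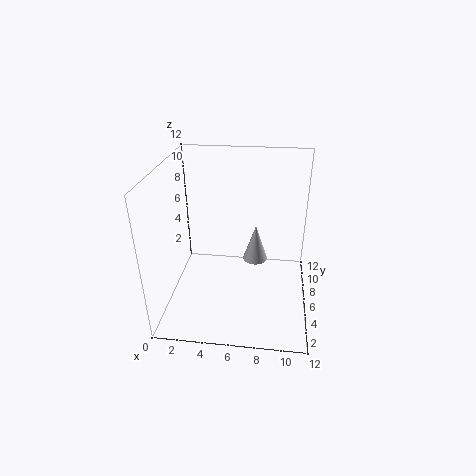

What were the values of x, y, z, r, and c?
x = 7.5
y = 5.5
z = 4.5
r = 1
c = 'lightgray'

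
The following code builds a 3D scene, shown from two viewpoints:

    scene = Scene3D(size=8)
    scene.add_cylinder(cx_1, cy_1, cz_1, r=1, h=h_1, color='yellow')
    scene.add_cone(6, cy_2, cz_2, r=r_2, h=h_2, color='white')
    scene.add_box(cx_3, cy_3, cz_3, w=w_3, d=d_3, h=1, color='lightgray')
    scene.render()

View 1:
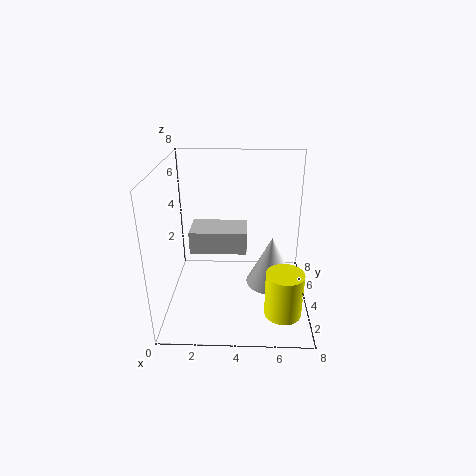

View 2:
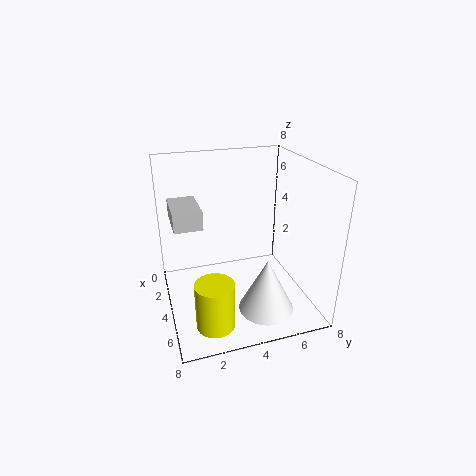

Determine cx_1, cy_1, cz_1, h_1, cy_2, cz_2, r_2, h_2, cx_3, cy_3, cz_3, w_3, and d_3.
cx_1 = 6.5, cy_1 = 2, cz_1 = 0.5, h_1 = 2.5, cy_2 = 5, cz_2 = 0.5, r_2 = 1.5, h_2 = 3, cx_3 = 2, cy_3 = 0.5, cz_3 = 5, w_3 = 2.5, d_3 = 1.5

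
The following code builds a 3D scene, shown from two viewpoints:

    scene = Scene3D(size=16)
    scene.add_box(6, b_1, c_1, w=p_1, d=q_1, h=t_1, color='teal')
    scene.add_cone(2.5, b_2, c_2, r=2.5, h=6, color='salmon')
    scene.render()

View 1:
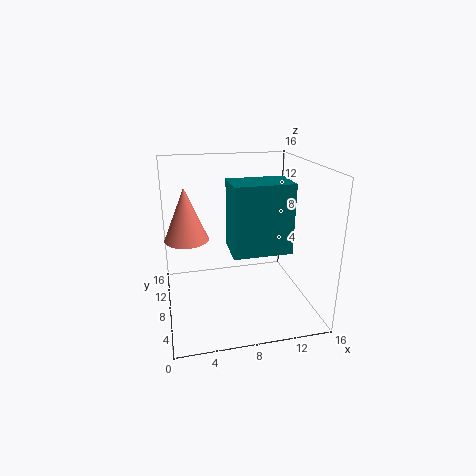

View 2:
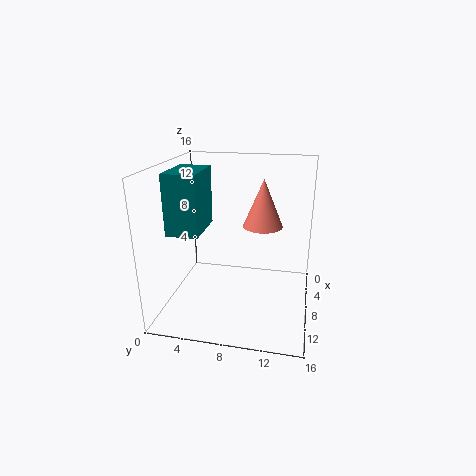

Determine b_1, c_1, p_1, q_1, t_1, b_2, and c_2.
b_1 = 1; c_1 = 9; p_1 = 5.5; q_1 = 3.5; t_1 = 6.5; b_2 = 10; c_2 = 7.5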